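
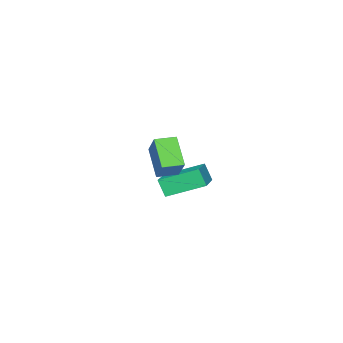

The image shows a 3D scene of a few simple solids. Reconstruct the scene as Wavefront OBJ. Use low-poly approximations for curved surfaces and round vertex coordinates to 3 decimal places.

v -3.027 -3.525 -2.525
v -3.066 -3.996 -1.598
v -4.11 -1.976 -1.783
v -4.15 -2.447 -0.857
v -1.21 -2.533 -1.943
v -1.25 -3.004 -1.017
v -2.294 -0.984 -1.202
v -2.333 -1.455 -0.275
v 2.648 -0.071 1.467
v 1.981 -1.004 2.653
v 1.859 0.542 1.504
v 1.192 -0.391 2.691
v 3.368 0.791 2.549
v 2.701 -0.142 3.736
v 2.579 1.404 2.587
v 1.912 0.471 3.773
f 2 4 1
f 5 2 1
f 1 4 3
f 3 5 1
f 2 8 4
f 6 2 5
f 6 8 2
f 4 8 3
f 7 5 3
f 3 8 7
f 7 6 5
f 8 6 7
f 10 12 9
f 13 10 9
f 9 12 11
f 11 13 9
f 10 16 12
f 14 10 13
f 14 16 10
f 12 16 11
f 15 13 11
f 11 16 15
f 15 14 13
f 16 14 15



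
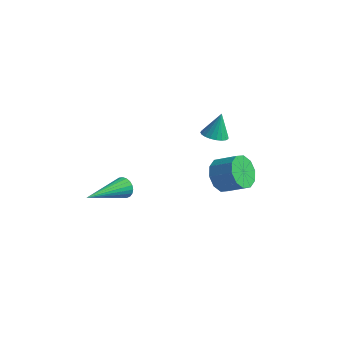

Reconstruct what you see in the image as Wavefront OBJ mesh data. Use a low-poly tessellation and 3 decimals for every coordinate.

v -0.136 -0.469 0.705
v 0.407 -0.322 0.615
v -0.084 -0.031 1.735
v 0.291 -0.129 0.539
v 0.101 0.004 0.492
v -0.13 0.056 0.482
v -0.363 0.017 0.511
v -0.556 -0.106 0.573
v -0.676 -0.291 0.658
v -0.703 -0.507 0.751
v -0.632 -0.717 0.836
v -0.476 -0.884 0.899
v -0.261 -0.978 0.928
v -0.024 -0.985 0.918
v 0.193 -0.902 0.872
v 0.354 -0.745 0.797
v 0.429 -0.539 0.706
v -0.515 0.757 -2.968
v -0.151 1.081 -3.627
v 0.799 1.226 -3.032
v 0.435 0.903 -2.372
v -0.37 1.458 -3.369
v 0.579 1.603 -2.774
v -0.645 1.567 -2.958
v 0.305 1.712 -2.362
v -0.87 1.367 -2.55
v 0.08 1.512 -1.955
v -0.959 0.934 -2.302
v -0.01 1.08 -1.706
v -0.879 0.434 -2.308
v 0.071 0.579 -1.713
v -0.659 0.057 -2.566
v 0.29 0.202 -1.971
v -0.385 -0.052 -2.978
v 0.565 0.093 -2.382
v -0.16 0.148 -3.385
v 0.79 0.293 -2.79
v -0.07 0.58 -3.634
v 0.879 0.726 -3.038
v -2.805 -2.93 -1.997
v -2.545 -3.119 -2.38
v -3.215 -4.89 -1.303
v -2.399 -3.098 -2.234
v -2.322 -3.048 -2.047
v -2.329 -2.978 -1.852
v -2.418 -2.899 -1.682
v -2.574 -2.825 -1.566
v -2.771 -2.77 -1.524
v -2.973 -2.742 -1.565
v -3.146 -2.746 -1.68
v -3.26 -2.783 -1.85
v -3.295 -2.844 -2.045
v -3.246 -2.921 -2.232
v -3.121 -2.999 -2.379
v -2.941 -3.065 -2.459
v -2.737 -3.107 -2.459
f 2 1 4
f 2 4 3
f 4 1 5
f 4 5 3
f 5 1 6
f 5 6 3
f 6 1 7
f 6 7 3
f 7 1 8
f 7 8 3
f 8 1 9
f 8 9 3
f 9 1 10
f 9 10 3
f 10 1 11
f 10 11 3
f 11 1 12
f 11 12 3
f 12 1 13
f 12 13 3
f 13 1 14
f 13 14 3
f 14 1 15
f 14 15 3
f 15 1 16
f 15 16 3
f 16 1 17
f 16 17 3
f 17 1 2
f 17 2 3
f 19 18 22
f 19 22 20
f 20 22 23
f 20 23 21
f 22 18 24
f 22 24 23
f 23 24 25
f 23 25 21
f 24 18 26
f 24 26 25
f 25 26 27
f 25 27 21
f 26 18 28
f 26 28 27
f 27 28 29
f 27 29 21
f 28 18 30
f 28 30 29
f 29 30 31
f 29 31 21
f 30 18 32
f 30 32 31
f 31 32 33
f 31 33 21
f 32 18 34
f 32 34 33
f 33 34 35
f 33 35 21
f 34 18 36
f 34 36 35
f 35 36 37
f 35 37 21
f 36 18 38
f 36 38 37
f 37 38 39
f 37 39 21
f 38 18 19
f 38 19 39
f 39 19 20
f 39 20 21
f 41 40 43
f 41 43 42
f 43 40 44
f 43 44 42
f 44 40 45
f 44 45 42
f 45 40 46
f 45 46 42
f 46 40 47
f 46 47 42
f 47 40 48
f 47 48 42
f 48 40 49
f 48 49 42
f 49 40 50
f 49 50 42
f 50 40 51
f 50 51 42
f 51 40 52
f 51 52 42
f 52 40 53
f 52 53 42
f 53 40 54
f 53 54 42
f 54 40 55
f 54 55 42
f 55 40 56
f 55 56 42
f 56 40 41
f 56 41 42



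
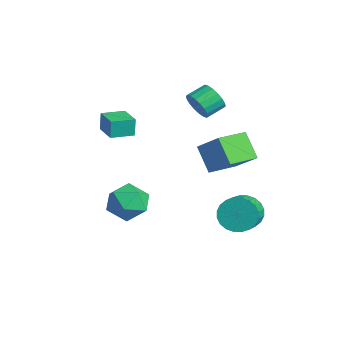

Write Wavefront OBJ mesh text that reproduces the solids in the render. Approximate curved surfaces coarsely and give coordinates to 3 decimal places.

v 0.708 3.831 -3.322
v 1.367 4.178 -4.018
v 2.491 3.416 -3.335
v 1.832 3.069 -2.638
v 1.391 4.462 -3.741
v 2.515 3.7 -3.057
v 1.311 4.65 -3.399
v 2.435 3.888 -2.716
v 1.139 4.714 -3.046
v 2.263 3.951 -2.363
v 0.901 4.642 -2.734
v 2.025 3.88 -2.051
v 0.634 4.448 -2.512
v 1.758 3.686 -1.829
v 0.379 4.159 -2.414
v 1.503 3.397 -1.731
v 0.173 3.821 -2.453
v 1.297 3.059 -1.77
v 0.049 3.484 -2.625
v 1.173 2.722 -1.942
v 0.025 3.2 -2.903
v 1.149 2.438 -2.219
v 0.105 3.012 -3.244
v 1.229 2.25 -2.561
v 0.277 2.949 -3.597
v 1.401 2.186 -2.914
v 0.515 3.02 -3.909
v 1.639 2.258 -3.226
v 0.782 3.214 -4.131
v 1.906 2.452 -3.448
v 1.037 3.503 -4.229
v 2.161 2.741 -3.546
v 1.243 3.841 -4.19
v 2.367 3.079 -3.507
v -0.131 -1.668 -0.578
v 0.436 -0.86 -1.201
v 0.564 -3.02 -1.699
v 1.131 -2.212 -2.322
v 1.463 -2.444 -1.228
v 1.034 -1.609 -0.535
v -0.034 -2.271 -2.365
v -0.463 -1.436 -1.672
v 0.496 -1.233 -2.305
v 1.421 -1.34 -1.602
v -0.421 -2.54 -1.298
v 0.504 -2.647 -0.595
v -2.38 2.601 -0.23
v -1.042 3.183 1.019
v -2.902 4.217 -0.424
v -1.564 4.8 0.824
v -1.296 2.8 -1.484
v 0.042 3.383 -0.236
v -1.818 4.417 -1.679
v -0.48 4.999 -0.43
v -3.382 2.963 2.02
v -3.01 2.732 2.761
v -3.227 3.725 3.18
v -3.598 3.957 2.44
v -2.719 2.879 2.562
v -2.936 3.873 2.981
v -2.558 3.044 2.255
v -2.775 4.037 2.675
v -2.561 3.192 1.903
v -2.778 4.186 2.322
v -2.726 3.295 1.573
v -2.943 4.289 1.993
v -3.021 3.333 1.332
v -3.238 4.326 1.752
v -3.387 3.297 1.228
v -3.604 4.29 1.647
v -3.753 3.195 1.28
v -3.97 4.188 1.699
v -4.044 3.047 1.479
v -4.261 4.041 1.898
v -4.205 2.883 1.785
v -4.422 3.876 2.205
v -4.202 2.734 2.138
v -4.419 3.728 2.557
v -4.037 2.631 2.467
v -4.254 3.625 2.887
v -3.742 2.594 2.708
v -3.959 3.587 3.128
v -3.376 2.63 2.813
v -3.593 3.623 3.232
v -4.116 -1.791 0.961
v -4.212 -1.703 1.992
v -4.181 -0.538 0.848
v -4.276 -0.45 1.88
v -2.744 -1.71 1.08
v -2.839 -1.622 2.112
v -2.808 -0.457 0.968
v -2.904 -0.369 1.999
f 2 1 5
f 2 5 3
f 3 5 6
f 3 6 4
f 5 1 7
f 5 7 6
f 6 7 8
f 6 8 4
f 7 1 9
f 7 9 8
f 8 9 10
f 8 10 4
f 9 1 11
f 9 11 10
f 10 11 12
f 10 12 4
f 11 1 13
f 11 13 12
f 12 13 14
f 12 14 4
f 13 1 15
f 13 15 14
f 14 15 16
f 14 16 4
f 15 1 17
f 15 17 16
f 16 17 18
f 16 18 4
f 17 1 19
f 17 19 18
f 18 19 20
f 18 20 4
f 19 1 21
f 19 21 20
f 20 21 22
f 20 22 4
f 21 1 23
f 21 23 22
f 22 23 24
f 22 24 4
f 23 1 25
f 23 25 24
f 24 25 26
f 24 26 4
f 25 1 27
f 25 27 26
f 26 27 28
f 26 28 4
f 27 1 29
f 27 29 28
f 28 29 30
f 28 30 4
f 29 1 31
f 29 31 30
f 30 31 32
f 30 32 4
f 31 1 33
f 31 33 32
f 32 33 34
f 32 34 4
f 33 1 2
f 33 2 34
f 34 2 3
f 34 3 4
f 35 46 40
f 35 40 36
f 35 36 42
f 35 42 45
f 35 45 46
f 36 40 44
f 40 46 39
f 46 45 37
f 45 42 41
f 42 36 43
f 38 44 39
f 38 39 37
f 38 37 41
f 38 41 43
f 38 43 44
f 39 44 40
f 37 39 46
f 41 37 45
f 43 41 42
f 44 43 36
f 48 50 47
f 51 48 47
f 47 50 49
f 49 51 47
f 48 54 50
f 52 48 51
f 52 54 48
f 50 54 49
f 53 51 49
f 49 54 53
f 53 52 51
f 54 52 53
f 56 55 59
f 56 59 57
f 57 59 60
f 57 60 58
f 59 55 61
f 59 61 60
f 60 61 62
f 60 62 58
f 61 55 63
f 61 63 62
f 62 63 64
f 62 64 58
f 63 55 65
f 63 65 64
f 64 65 66
f 64 66 58
f 65 55 67
f 65 67 66
f 66 67 68
f 66 68 58
f 67 55 69
f 67 69 68
f 68 69 70
f 68 70 58
f 69 55 71
f 69 71 70
f 70 71 72
f 70 72 58
f 71 55 73
f 71 73 72
f 72 73 74
f 72 74 58
f 73 55 75
f 73 75 74
f 74 75 76
f 74 76 58
f 75 55 77
f 75 77 76
f 76 77 78
f 76 78 58
f 77 55 79
f 77 79 78
f 78 79 80
f 78 80 58
f 79 55 81
f 79 81 80
f 80 81 82
f 80 82 58
f 81 55 83
f 81 83 82
f 82 83 84
f 82 84 58
f 83 55 56
f 83 56 84
f 84 56 57
f 84 57 58
f 86 88 85
f 89 86 85
f 85 88 87
f 87 89 85
f 86 92 88
f 90 86 89
f 90 92 86
f 88 92 87
f 91 89 87
f 87 92 91
f 91 90 89
f 92 90 91



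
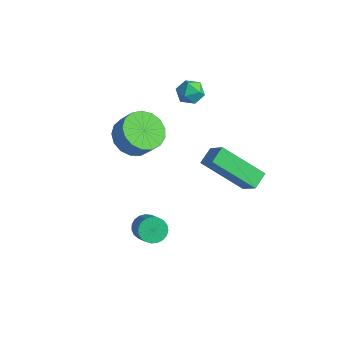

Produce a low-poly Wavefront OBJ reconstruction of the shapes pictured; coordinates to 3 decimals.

v 1.662 0.13 0.115
v 1.457 0.842 0.442
v 3.083 1.146 -1.207
v 2.878 1.858 -0.879
v 2.502 0.002 0.919
v 2.297 0.714 1.247
v 3.923 1.018 -0.402
v 3.718 1.73 -0.075
v 1.506 -2.567 -2.468
v 1.936 -2.441 -2.867
v 2.824 -2.827 -2.03
v 2.394 -2.953 -1.632
v 1.915 -2.225 -2.745
v 2.803 -2.611 -1.908
v 1.822 -2.068 -2.574
v 2.71 -2.454 -1.737
v 1.675 -1.997 -2.385
v 2.563 -2.383 -1.548
v 1.499 -2.025 -2.211
v 2.387 -2.411 -1.374
v 1.324 -2.147 -2.081
v 2.212 -2.532 -1.244
v 1.18 -2.341 -2.018
v 2.068 -2.726 -1.181
v 1.093 -2.574 -2.033
v 1.981 -2.96 -1.196
v 1.077 -2.806 -2.124
v 1.965 -3.192 -1.287
v 1.135 -2.997 -2.273
v 2.024 -3.383 -1.436
v 1.258 -3.113 -2.457
v 2.146 -3.499 -1.62
v 1.423 -3.135 -2.643
v 2.311 -3.521 -1.806
v 1.603 -3.059 -2.798
v 2.491 -3.445 -1.961
v 1.766 -2.898 -2.897
v 2.654 -3.284 -2.06
v 1.884 -2.679 -2.921
v 2.772 -3.065 -2.084
v -2.3 2.822 0.954
v -1.721 3.131 1.045
v -1.819 2.109 0.315
v -1.24 2.418 0.406
v -1.521 2.087 0.906
v -1.819 2.528 1.301
v -1.721 2.712 0.059
v -2.019 3.153 0.454
v -1.363 3.063 0.492
v -1.24 2.677 1.016
v -2.3 2.563 0.344
v -2.177 2.177 0.868
v -2.013 -0.281 -0.673
v -1.448 0.35 -1.165
v -0.842 0.453 -0.339
v -1.407 -0.179 0.153
v -1.771 0.623 -0.963
v -1.165 0.726 -0.136
v -2.149 0.689 -0.694
v -1.544 0.791 0.133
v -2.497 0.532 -0.42
v -1.891 0.635 0.407
v -2.733 0.189 -0.204
v -2.128 0.292 0.623
v -2.804 -0.261 -0.096
v -2.199 -0.159 0.731
v -2.694 -0.717 -0.12
v -2.089 -0.614 0.707
v -2.428 -1.072 -0.271
v -1.823 -0.97 0.556
v -2.067 -1.247 -0.514
v -1.461 -1.144 0.313
v -1.693 -1.2 -0.794
v -1.088 -1.097 0.033
v -1.393 -0.943 -1.046
v -0.787 -0.84 -0.219
v -1.234 -0.534 -1.212
v -0.629 -0.431 -0.385
v -1.254 -0.067 -1.256
v -0.648 0.035 -0.429
f 2 4 1
f 5 2 1
f 1 4 3
f 3 5 1
f 2 8 4
f 6 2 5
f 6 8 2
f 4 8 3
f 7 5 3
f 3 8 7
f 7 6 5
f 8 6 7
f 10 9 13
f 10 13 11
f 11 13 14
f 11 14 12
f 13 9 15
f 13 15 14
f 14 15 16
f 14 16 12
f 15 9 17
f 15 17 16
f 16 17 18
f 16 18 12
f 17 9 19
f 17 19 18
f 18 19 20
f 18 20 12
f 19 9 21
f 19 21 20
f 20 21 22
f 20 22 12
f 21 9 23
f 21 23 22
f 22 23 24
f 22 24 12
f 23 9 25
f 23 25 24
f 24 25 26
f 24 26 12
f 25 9 27
f 25 27 26
f 26 27 28
f 26 28 12
f 27 9 29
f 27 29 28
f 28 29 30
f 28 30 12
f 29 9 31
f 29 31 30
f 30 31 32
f 30 32 12
f 31 9 33
f 31 33 32
f 32 33 34
f 32 34 12
f 33 9 35
f 33 35 34
f 34 35 36
f 34 36 12
f 35 9 37
f 35 37 36
f 36 37 38
f 36 38 12
f 37 9 39
f 37 39 38
f 38 39 40
f 38 40 12
f 39 9 10
f 39 10 40
f 40 10 11
f 40 11 12
f 41 52 46
f 41 46 42
f 41 42 48
f 41 48 51
f 41 51 52
f 42 46 50
f 46 52 45
f 52 51 43
f 51 48 47
f 48 42 49
f 44 50 45
f 44 45 43
f 44 43 47
f 44 47 49
f 44 49 50
f 45 50 46
f 43 45 52
f 47 43 51
f 49 47 48
f 50 49 42
f 54 53 57
f 54 57 55
f 55 57 58
f 55 58 56
f 57 53 59
f 57 59 58
f 58 59 60
f 58 60 56
f 59 53 61
f 59 61 60
f 60 61 62
f 60 62 56
f 61 53 63
f 61 63 62
f 62 63 64
f 62 64 56
f 63 53 65
f 63 65 64
f 64 65 66
f 64 66 56
f 65 53 67
f 65 67 66
f 66 67 68
f 66 68 56
f 67 53 69
f 67 69 68
f 68 69 70
f 68 70 56
f 69 53 71
f 69 71 70
f 70 71 72
f 70 72 56
f 71 53 73
f 71 73 72
f 72 73 74
f 72 74 56
f 73 53 75
f 73 75 74
f 74 75 76
f 74 76 56
f 75 53 77
f 75 77 76
f 76 77 78
f 76 78 56
f 77 53 79
f 77 79 78
f 78 79 80
f 78 80 56
f 79 53 54
f 79 54 80
f 80 54 55
f 80 55 56



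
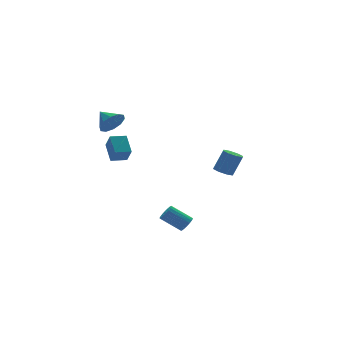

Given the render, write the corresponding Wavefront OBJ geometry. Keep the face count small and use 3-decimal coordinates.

v -3.886 -3.364 1.658
v -3.934 -3.93 2.444
v -3.648 -2.408 2.361
v -3.696 -2.974 3.147
v -3.044 -3.526 1.593
v -3.092 -4.092 2.379
v -2.806 -2.57 2.296
v -2.854 -3.136 3.082
v 3.56 -1.899 -1.279
v 4.082 -2.047 -1.533
v 4.663 -2.089 -0.316
v 4.14 -1.941 -0.061
v 4.029 -1.592 -1.492
v 4.61 -1.635 -0.274
v 3.701 -1.318 -1.326
v 4.282 -1.36 -0.108
v 3.29 -1.383 -1.132
v 3.871 -1.426 0.086
v 3.037 -1.751 -1.024
v 3.618 -1.793 0.193
v 3.09 -2.205 -1.066
v 3.671 -2.248 0.152
v 3.418 -2.48 -1.232
v 3.999 -2.522 -0.014
v 3.829 -2.414 -1.426
v 4.41 -2.457 -0.208
v -2.952 -1.823 3.537
v -2.664 -1.436 2.924
v -3.148 -0.877 4.043
v -3.137 -1.496 2.854
v -3.54 -1.681 3.044
v -3.717 -1.92 3.423
v -3.603 -2.123 3.846
v -3.24 -2.21 4.15
v -2.767 -2.15 4.221
v -2.364 -1.964 4.03
v -2.187 -1.725 3.651
v -2.301 -1.523 3.229
v 0.497 -3.366 -3.86
v 0.894 -3.124 -3.651
v 0.04 -2.413 -2.85
v -0.357 -2.654 -3.06
v 0.841 -2.991 -3.827
v -0.013 -2.279 -3.026
v 0.719 -2.932 -4.009
v -0.135 -2.22 -3.208
v 0.554 -2.958 -4.162
v -0.3 -2.247 -3.361
v 0.377 -3.066 -4.255
v -0.477 -2.354 -3.454
v 0.224 -3.233 -4.27
v -0.63 -2.521 -3.469
v 0.125 -3.426 -4.204
v -0.729 -2.714 -3.403
v 0.1 -3.607 -4.07
v -0.754 -2.896 -3.269
v 0.153 -3.741 -3.894
v -0.701 -3.029 -3.093
v 0.275 -3.8 -3.712
v -0.579 -3.088 -2.911
v 0.44 -3.773 -3.559
v -0.414 -3.062 -2.758
v 0.617 -3.666 -3.466
v -0.237 -2.954 -2.665
v 0.77 -3.499 -3.451
v -0.084 -2.787 -2.65
v 0.869 -3.306 -3.517
v 0.015 -2.594 -2.716
f 2 4 1
f 5 2 1
f 1 4 3
f 3 5 1
f 2 8 4
f 6 2 5
f 6 8 2
f 4 8 3
f 7 5 3
f 3 8 7
f 7 6 5
f 8 6 7
f 10 9 13
f 10 13 11
f 11 13 14
f 11 14 12
f 13 9 15
f 13 15 14
f 14 15 16
f 14 16 12
f 15 9 17
f 15 17 16
f 16 17 18
f 16 18 12
f 17 9 19
f 17 19 18
f 18 19 20
f 18 20 12
f 19 9 21
f 19 21 20
f 20 21 22
f 20 22 12
f 21 9 23
f 21 23 22
f 22 23 24
f 22 24 12
f 23 9 25
f 23 25 24
f 24 25 26
f 24 26 12
f 25 9 10
f 25 10 26
f 26 10 11
f 26 11 12
f 28 27 30
f 28 30 29
f 30 27 31
f 30 31 29
f 31 27 32
f 31 32 29
f 32 27 33
f 32 33 29
f 33 27 34
f 33 34 29
f 34 27 35
f 34 35 29
f 35 27 36
f 35 36 29
f 36 27 37
f 36 37 29
f 37 27 38
f 37 38 29
f 38 27 28
f 38 28 29
f 40 39 43
f 40 43 41
f 41 43 44
f 41 44 42
f 43 39 45
f 43 45 44
f 44 45 46
f 44 46 42
f 45 39 47
f 45 47 46
f 46 47 48
f 46 48 42
f 47 39 49
f 47 49 48
f 48 49 50
f 48 50 42
f 49 39 51
f 49 51 50
f 50 51 52
f 50 52 42
f 51 39 53
f 51 53 52
f 52 53 54
f 52 54 42
f 53 39 55
f 53 55 54
f 54 55 56
f 54 56 42
f 55 39 57
f 55 57 56
f 56 57 58
f 56 58 42
f 57 39 59
f 57 59 58
f 58 59 60
f 58 60 42
f 59 39 61
f 59 61 60
f 60 61 62
f 60 62 42
f 61 39 63
f 61 63 62
f 62 63 64
f 62 64 42
f 63 39 65
f 63 65 64
f 64 65 66
f 64 66 42
f 65 39 67
f 65 67 66
f 66 67 68
f 66 68 42
f 67 39 40
f 67 40 68
f 68 40 41
f 68 41 42



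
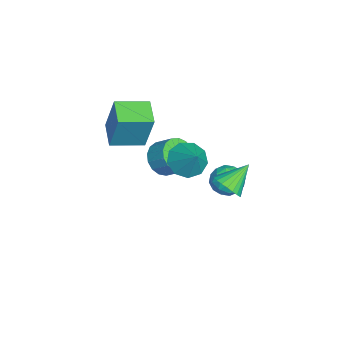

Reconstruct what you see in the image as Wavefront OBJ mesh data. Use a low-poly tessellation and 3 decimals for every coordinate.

v -0.071 -0.329 -0.456
v 0.349 0.323 -1.088
v 0.891 0.149 0.676
v -0.177 0.617 -0.764
v -0.654 0.468 -0.297
v -0.858 -0.053 0.097
v -0.693 -0.703 0.231
v -0.238 -1.178 0.045
v 0.296 -1.256 -0.376
v 0.658 -0.899 -0.834
v 0.679 -0.276 -1.115
v 2.624 1.493 0.135
v 3.09 1.277 0.787
v 1.816 2.487 1.045
v 3.261 1.525 0.667
v 3.334 1.768 0.466
v 3.299 1.97 0.215
v 3.161 2.099 -0.048
v 2.942 2.136 -0.284
v 2.674 2.075 -0.455
v 2.398 1.925 -0.537
v 2.157 1.71 -0.516
v 1.987 1.462 -0.396
v 1.914 1.219 -0.195
v 1.948 1.017 0.056
v 2.086 0.888 0.319
v 2.306 0.851 0.554
v 2.574 0.912 0.726
v 2.849 1.061 0.807
v -1.066 -4.163 1.127
v -0.654 -3.698 3.217
v -1.453 -2.543 0.843
v -1.041 -2.078 2.932
v 0.261 -3.902 0.808
v 0.673 -3.437 2.897
v -0.126 -2.282 0.523
v 0.286 -1.817 2.613
v -1.544 -1.534 -1.765
v -1.176 -1.037 -2.513
v -0.728 -0.27 -1.783
v -1.096 -0.766 -1.035
v -1.596 -0.85 -2.451
v -1.149 -0.083 -1.721
v -2.005 -0.82 -2.233
v -1.557 -0.052 -1.503
v -2.308 -0.953 -1.907
v -1.86 -0.186 -1.177
v -2.436 -1.22 -1.549
v -1.988 -0.452 -0.819
v -2.359 -1.558 -1.24
v -1.912 -0.79 -0.51
v -2.096 -1.89 -1.052
v -1.648 -1.123 -0.322
v -1.706 -2.141 -1.027
v -1.259 -1.374 -0.297
v -1.279 -2.253 -1.171
v -0.832 -1.486 -0.441
v -0.913 -2.2 -1.451
v -0.465 -1.433 -0.721
v -0.691 -1.995 -1.803
v -0.244 -1.227 -1.073
v -0.665 -1.683 -2.147
v -0.217 -0.916 -1.416
v -0.839 -1.338 -2.403
v -0.392 -0.57 -1.673
v -2.495 1.891 -4.131
v -1.599 2.026 -4.318
v -2.121 1.034 -2.962
v -1.225 1.169 -3.149
v -1.743 1.869 -2.836
v -1.973 2.399 -3.559
v -1.747 0.661 -3.721
v -1.977 1.191 -4.444
v -1.136 1.266 -4.065
v -1.134 2.012 -3.518
v -2.586 1.048 -3.762
v -2.584 1.794 -3.215
v -2.079 2.034 -4.327
v -1.641 1.026 -2.953
v -1.945 1.438 -2.769
v -1.418 1.517 -2.879
v -2.3 2.253 -3.881
v -1.773 2.332 -3.991
v -1.858 2.24 -3.12
v -1.947 0.728 -3.289
v -1.42 0.807 -3.399
v -2.302 1.543 -4.401
v -1.775 1.622 -4.511
v -1.862 0.82 -4.16
v -1.281 1.666 -4.289
v -1.062 1.162 -3.601
v -1.368 0.864 -3.937
v -1.503 1.175 -4.362
v -1.28 2.105 -3.967
v -1.06 1.601 -3.28
v -1.364 2.013 -3.096
v -1.5 2.324 -3.521
v -1.008 1.658 -3.818
v -2.66 1.459 -4
v -2.44 0.955 -3.313
v -2.22 0.736 -3.759
v -2.356 1.047 -4.184
v -2.658 1.898 -3.679
v -2.439 1.394 -2.991
v -2.217 1.885 -2.918
v -2.352 2.196 -3.343
v -2.712 1.402 -3.462
f 2 1 4
f 2 4 3
f 4 1 5
f 4 5 3
f 5 1 6
f 5 6 3
f 6 1 7
f 6 7 3
f 7 1 8
f 7 8 3
f 8 1 9
f 8 9 3
f 9 1 10
f 9 10 3
f 10 1 11
f 10 11 3
f 11 1 2
f 11 2 3
f 13 12 15
f 13 15 14
f 15 12 16
f 15 16 14
f 16 12 17
f 16 17 14
f 17 12 18
f 17 18 14
f 18 12 19
f 18 19 14
f 19 12 20
f 19 20 14
f 20 12 21
f 20 21 14
f 21 12 22
f 21 22 14
f 22 12 23
f 22 23 14
f 23 12 24
f 23 24 14
f 24 12 25
f 24 25 14
f 25 12 26
f 25 26 14
f 26 12 27
f 26 27 14
f 27 12 28
f 27 28 14
f 28 12 29
f 28 29 14
f 29 12 13
f 29 13 14
f 31 33 30
f 34 31 30
f 30 33 32
f 32 34 30
f 31 37 33
f 35 31 34
f 35 37 31
f 33 37 32
f 36 34 32
f 32 37 36
f 36 35 34
f 37 35 36
f 39 38 42
f 39 42 40
f 40 42 43
f 40 43 41
f 42 38 44
f 42 44 43
f 43 44 45
f 43 45 41
f 44 38 46
f 44 46 45
f 45 46 47
f 45 47 41
f 46 38 48
f 46 48 47
f 47 48 49
f 47 49 41
f 48 38 50
f 48 50 49
f 49 50 51
f 49 51 41
f 50 38 52
f 50 52 51
f 51 52 53
f 51 53 41
f 52 38 54
f 52 54 53
f 53 54 55
f 53 55 41
f 54 38 56
f 54 56 55
f 55 56 57
f 55 57 41
f 56 38 58
f 56 58 57
f 57 58 59
f 57 59 41
f 58 38 60
f 58 60 59
f 59 60 61
f 59 61 41
f 60 38 62
f 60 62 61
f 61 62 63
f 61 63 41
f 62 38 64
f 62 64 63
f 63 64 65
f 63 65 41
f 64 38 39
f 64 39 65
f 65 39 40
f 65 40 41
f 66 103 82
f 103 77 106
f 82 106 71
f 103 106 82
f 66 82 78
f 82 71 83
f 78 83 67
f 82 83 78
f 66 78 87
f 78 67 88
f 87 88 73
f 78 88 87
f 66 87 99
f 87 73 102
f 99 102 76
f 87 102 99
f 66 99 103
f 99 76 107
f 103 107 77
f 99 107 103
f 67 83 94
f 83 71 97
f 94 97 75
f 83 97 94
f 71 106 84
f 106 77 105
f 84 105 70
f 106 105 84
f 77 107 104
f 107 76 100
f 104 100 68
f 107 100 104
f 76 102 101
f 102 73 89
f 101 89 72
f 102 89 101
f 73 88 93
f 88 67 90
f 93 90 74
f 88 90 93
f 69 95 81
f 95 75 96
f 81 96 70
f 95 96 81
f 69 81 79
f 81 70 80
f 79 80 68
f 81 80 79
f 69 79 86
f 79 68 85
f 86 85 72
f 79 85 86
f 69 86 91
f 86 72 92
f 91 92 74
f 86 92 91
f 69 91 95
f 91 74 98
f 95 98 75
f 91 98 95
f 70 96 84
f 96 75 97
f 84 97 71
f 96 97 84
f 68 80 104
f 80 70 105
f 104 105 77
f 80 105 104
f 72 85 101
f 85 68 100
f 101 100 76
f 85 100 101
f 74 92 93
f 92 72 89
f 93 89 73
f 92 89 93
f 75 98 94
f 98 74 90
f 94 90 67
f 98 90 94



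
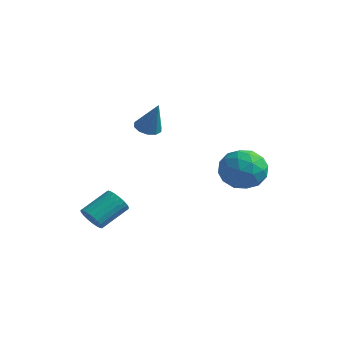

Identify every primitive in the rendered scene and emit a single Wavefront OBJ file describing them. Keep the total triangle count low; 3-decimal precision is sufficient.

v -2.072 -0.528 0.758
v -1.611 -0.629 0.54
v -1.508 -0.592 1.982
v -1.639 -0.31 0.57
v -1.832 -0.075 0.671
v -2.117 -0.012 0.806
v -2.385 -0.146 0.922
v -2.533 -0.427 0.975
v -2.505 -0.745 0.946
v -2.312 -0.981 0.844
v -2.027 -1.044 0.71
v -1.759 -0.909 0.593
v -3.078 -2.433 -3.435
v -2.733 -2.729 -3.108
v -2.436 -1.643 -2.438
v -2.782 -1.347 -2.765
v -2.591 -2.662 -3.28
v -2.294 -1.575 -2.61
v -2.533 -2.555 -3.479
v -2.237 -1.469 -2.809
v -2.57 -2.427 -3.67
v -2.274 -1.341 -3
v -2.695 -2.3 -3.82
v -2.398 -1.214 -3.151
v -2.885 -2.196 -3.904
v -2.589 -1.11 -3.235
v -3.11 -2.133 -3.907
v -2.813 -1.047 -3.237
v -3.328 -2.122 -3.828
v -3.032 -1.036 -3.158
v -3.504 -2.165 -3.681
v -3.207 -1.079 -3.011
v -3.606 -2.254 -3.491
v -3.309 -1.168 -2.822
v -3.617 -2.374 -3.292
v -3.32 -1.288 -2.622
v -3.534 -2.504 -3.117
v -3.238 -1.418 -2.448
v -3.373 -2.622 -2.998
v -3.076 -1.536 -2.328
v -3.161 -2.707 -2.954
v -2.864 -1.621 -2.284
v -2.934 -2.745 -2.993
v -2.638 -1.659 -2.323
v 0.22 1.117 -0.444
v 0.698 1.926 -0.563
v 0.982 0.494 -1.617
v 1.46 1.303 -1.736
v 1.615 0.769 -0.97
v 1.144 1.154 -0.245
v 0.536 1.266 -1.935
v 0.065 1.651 -1.21
v 0.893 2.017 -1.485
v 1.56 1.711 -0.888
v 0.12 0.709 -1.292
v 0.787 0.403 -0.695
v 0.392 1.576 -0.401
v 1.288 0.844 -1.779
v 1.379 0.53 -1.329
v 1.66 1.005 -1.399
v 0.655 1.123 -0.214
v 0.935 1.598 -0.284
v 1.475 0.918 -0.522
v 0.745 0.822 -1.896
v 1.025 1.297 -1.966
v 0.02 1.415 -0.781
v 0.301 1.89 -0.851
v 0.205 1.502 -1.658
v 0.787 2.105 -1.012
v 1.235 1.739 -1.702
v 0.692 1.717 -1.819
v 0.415 1.943 -1.393
v 1.18 1.925 -0.661
v 1.628 1.559 -1.351
v 1.719 1.245 -0.9
v 1.442 1.472 -0.474
v 1.294 1.979 -1.203
v 0.052 0.861 -0.829
v 0.5 0.495 -1.519
v 0.238 0.948 -1.706
v -0.039 1.175 -1.28
v 0.445 0.681 -0.478
v 0.893 0.315 -1.168
v 1.265 0.477 -0.787
v 0.988 0.703 -0.361
v 0.386 0.441 -0.977
f 2 1 4
f 2 4 3
f 4 1 5
f 4 5 3
f 5 1 6
f 5 6 3
f 6 1 7
f 6 7 3
f 7 1 8
f 7 8 3
f 8 1 9
f 8 9 3
f 9 1 10
f 9 10 3
f 10 1 11
f 10 11 3
f 11 1 12
f 11 12 3
f 12 1 2
f 12 2 3
f 14 13 17
f 14 17 15
f 15 17 18
f 15 18 16
f 17 13 19
f 17 19 18
f 18 19 20
f 18 20 16
f 19 13 21
f 19 21 20
f 20 21 22
f 20 22 16
f 21 13 23
f 21 23 22
f 22 23 24
f 22 24 16
f 23 13 25
f 23 25 24
f 24 25 26
f 24 26 16
f 25 13 27
f 25 27 26
f 26 27 28
f 26 28 16
f 27 13 29
f 27 29 28
f 28 29 30
f 28 30 16
f 29 13 31
f 29 31 30
f 30 31 32
f 30 32 16
f 31 13 33
f 31 33 32
f 32 33 34
f 32 34 16
f 33 13 35
f 33 35 34
f 34 35 36
f 34 36 16
f 35 13 37
f 35 37 36
f 36 37 38
f 36 38 16
f 37 13 39
f 37 39 38
f 38 39 40
f 38 40 16
f 39 13 41
f 39 41 40
f 40 41 42
f 40 42 16
f 41 13 43
f 41 43 42
f 42 43 44
f 42 44 16
f 43 13 14
f 43 14 44
f 44 14 15
f 44 15 16
f 45 82 61
f 82 56 85
f 61 85 50
f 82 85 61
f 45 61 57
f 61 50 62
f 57 62 46
f 61 62 57
f 45 57 66
f 57 46 67
f 66 67 52
f 57 67 66
f 45 66 78
f 66 52 81
f 78 81 55
f 66 81 78
f 45 78 82
f 78 55 86
f 82 86 56
f 78 86 82
f 46 62 73
f 62 50 76
f 73 76 54
f 62 76 73
f 50 85 63
f 85 56 84
f 63 84 49
f 85 84 63
f 56 86 83
f 86 55 79
f 83 79 47
f 86 79 83
f 55 81 80
f 81 52 68
f 80 68 51
f 81 68 80
f 52 67 72
f 67 46 69
f 72 69 53
f 67 69 72
f 48 74 60
f 74 54 75
f 60 75 49
f 74 75 60
f 48 60 58
f 60 49 59
f 58 59 47
f 60 59 58
f 48 58 65
f 58 47 64
f 65 64 51
f 58 64 65
f 48 65 70
f 65 51 71
f 70 71 53
f 65 71 70
f 48 70 74
f 70 53 77
f 74 77 54
f 70 77 74
f 49 75 63
f 75 54 76
f 63 76 50
f 75 76 63
f 47 59 83
f 59 49 84
f 83 84 56
f 59 84 83
f 51 64 80
f 64 47 79
f 80 79 55
f 64 79 80
f 53 71 72
f 71 51 68
f 72 68 52
f 71 68 72
f 54 77 73
f 77 53 69
f 73 69 46
f 77 69 73



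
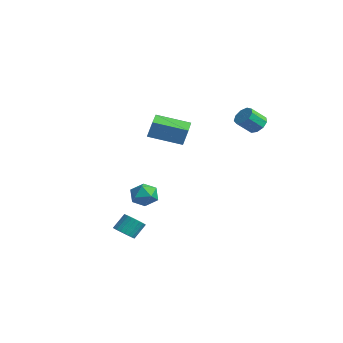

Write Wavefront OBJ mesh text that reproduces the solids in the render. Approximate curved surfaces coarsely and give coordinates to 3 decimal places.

v 0.692 -4.206 -3.929
v 1.288 -4.091 -3.993
v 1.243 -3.439 -3.235
v 0.648 -3.554 -3.171
v 1.193 -3.928 -4.138
v 1.149 -3.276 -3.381
v 1.022 -3.807 -4.252
v 0.978 -3.156 -3.494
v 0.801 -3.747 -4.316
v 0.757 -3.096 -3.559
v 0.563 -3.757 -4.322
v 0.519 -3.106 -3.564
v 0.345 -3.836 -4.267
v 0.301 -3.184 -3.51
v 0.18 -3.97 -4.161
v 0.135 -3.319 -3.404
v 0.093 -4.141 -4.02
v 0.048 -3.489 -3.263
v 0.097 -4.321 -3.865
v 0.052 -3.669 -3.107
v 0.191 -4.484 -3.719
v 0.147 -3.832 -2.962
v 0.362 -4.604 -3.606
v 0.318 -3.953 -2.848
v 0.583 -4.664 -3.541
v 0.539 -4.013 -2.784
v 0.821 -4.654 -3.536
v 0.777 -4.003 -2.778
v 1.039 -4.576 -3.59
v 0.995 -3.924 -2.833
v 1.205 -4.441 -3.696
v 1.16 -3.79 -2.939
v 1.292 -4.271 -3.837
v 1.247 -3.619 -3.08
v -1.108 -1.338 -2.111
v -0.639 -1.908 -2.415
v -2.121 -1.832 -2.745
v -1.652 -2.402 -3.049
v -1.825 -2.402 -2.269
v -1.199 -2.096 -1.877
v -1.561 -1.644 -3.283
v -0.935 -1.338 -2.891
v -0.919 -2.098 -3.14
v -1.082 -2.566 -2.513
v -1.678 -1.174 -2.647
v -1.841 -1.642 -2.02
v 2.654 2.119 2.682
v 3.144 2.31 2.971
v 3.036 1.532 3.667
v 2.546 1.341 3.378
v 2.81 2.493 3.124
v 2.702 1.715 3.821
v 2.403 2.501 3.07
v 2.295 1.723 3.767
v 2.114 2.331 2.835
v 2.006 1.552 3.531
v 2.077 2.061 2.527
v 1.969 1.282 3.224
v 2.31 1.818 2.293
v 2.203 1.04 2.989
v 2.704 1.717 2.24
v 2.597 0.938 2.936
v 3.075 1.803 2.394
v 2.967 1.025 3.09
v 3.248 2.038 2.683
v 3.141 1.259 3.379
v -2.526 -0.832 1.404
v -2.39 -0.602 2.347
v -1.479 0.584 0.908
v -1.343 0.814 1.85
v -1.177 -1.814 1.45
v -1.041 -1.584 2.392
v -0.13 -0.398 0.953
v 0.006 -0.168 1.896
f 2 1 5
f 2 5 3
f 3 5 6
f 3 6 4
f 5 1 7
f 5 7 6
f 6 7 8
f 6 8 4
f 7 1 9
f 7 9 8
f 8 9 10
f 8 10 4
f 9 1 11
f 9 11 10
f 10 11 12
f 10 12 4
f 11 1 13
f 11 13 12
f 12 13 14
f 12 14 4
f 13 1 15
f 13 15 14
f 14 15 16
f 14 16 4
f 15 1 17
f 15 17 16
f 16 17 18
f 16 18 4
f 17 1 19
f 17 19 18
f 18 19 20
f 18 20 4
f 19 1 21
f 19 21 20
f 20 21 22
f 20 22 4
f 21 1 23
f 21 23 22
f 22 23 24
f 22 24 4
f 23 1 25
f 23 25 24
f 24 25 26
f 24 26 4
f 25 1 27
f 25 27 26
f 26 27 28
f 26 28 4
f 27 1 29
f 27 29 28
f 28 29 30
f 28 30 4
f 29 1 31
f 29 31 30
f 30 31 32
f 30 32 4
f 31 1 33
f 31 33 32
f 32 33 34
f 32 34 4
f 33 1 2
f 33 2 34
f 34 2 3
f 34 3 4
f 35 46 40
f 35 40 36
f 35 36 42
f 35 42 45
f 35 45 46
f 36 40 44
f 40 46 39
f 46 45 37
f 45 42 41
f 42 36 43
f 38 44 39
f 38 39 37
f 38 37 41
f 38 41 43
f 38 43 44
f 39 44 40
f 37 39 46
f 41 37 45
f 43 41 42
f 44 43 36
f 48 47 51
f 48 51 49
f 49 51 52
f 49 52 50
f 51 47 53
f 51 53 52
f 52 53 54
f 52 54 50
f 53 47 55
f 53 55 54
f 54 55 56
f 54 56 50
f 55 47 57
f 55 57 56
f 56 57 58
f 56 58 50
f 57 47 59
f 57 59 58
f 58 59 60
f 58 60 50
f 59 47 61
f 59 61 60
f 60 61 62
f 60 62 50
f 61 47 63
f 61 63 62
f 62 63 64
f 62 64 50
f 63 47 65
f 63 65 64
f 64 65 66
f 64 66 50
f 65 47 48
f 65 48 66
f 66 48 49
f 66 49 50
f 68 70 67
f 71 68 67
f 67 70 69
f 69 71 67
f 68 74 70
f 72 68 71
f 72 74 68
f 70 74 69
f 73 71 69
f 69 74 73
f 73 72 71
f 74 72 73



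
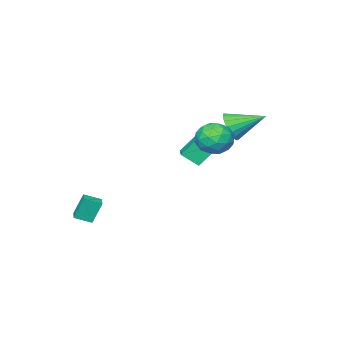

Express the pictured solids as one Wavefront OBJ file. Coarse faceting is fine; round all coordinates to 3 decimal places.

v 2.84 -2.778 -4.47
v 2.356 -2.466 -3.052
v 3.366 -2.098 -4.44
v 2.882 -1.787 -3.022
v 3.638 -3.413 -4.058
v 3.154 -3.102 -2.64
v 4.164 -2.734 -4.028
v 3.68 -2.422 -2.61
v -0.753 4.065 3.625
v -0.002 4.377 2.788
v -1.318 2.603 2.572
v -0.567 2.915 1.735
v -0.169 2.497 2.75
v 0.18 3.401 3.4
v -1.5 3.579 1.96
v -1.151 4.483 2.61
v -0.464 4.077 1.759
v 0.359 3.408 2.247
v -1.679 3.572 3.113
v -0.856 2.903 3.601
v -0.328 4.35 3.299
v -0.992 2.63 2.061
v -0.758 2.385 2.658
v -0.317 2.568 2.166
v -0.221 3.776 3.659
v 0.221 3.959 3.166
v 0.122 2.854 3.144
v -1.541 3.021 2.194
v -1.099 3.204 1.701
v -1.003 4.412 3.194
v -0.562 4.595 2.702
v -1.442 4.126 2.216
v -0.158 4.357 2.202
v -0.49 3.497 1.583
v -1.038 3.888 1.715
v -0.833 4.419 2.097
v 0.326 3.963 2.489
v -0.007 3.104 1.87
v 0.227 2.858 2.466
v 0.433 3.389 2.849
v 0.054 3.787 1.884
v -1.313 3.876 3.49
v -1.646 3.017 2.871
v -1.753 3.591 2.511
v -1.547 4.122 2.894
v -0.83 3.483 3.777
v -1.162 2.623 3.158
v -0.487 2.561 3.263
v -0.282 3.092 3.645
v -1.374 3.193 3.476
v -2.781 2.519 2.699
v -2.066 2.743 3.407
v -4.099 3.941 3.581
v -1.972 3.04 3.069
v -2.039 3.233 2.659
v -2.252 3.284 2.257
v -2.57 3.185 1.942
v -2.929 2.953 1.777
v -3.26 2.636 1.795
v -3.495 2.295 1.992
v -3.589 1.999 2.329
v -3.522 1.806 2.739
v -3.309 1.754 3.142
v -2.991 1.854 3.457
v -2.632 2.085 3.621
v -2.301 2.403 3.604
v -5.128 -0.732 0.082
v -4.46 -1.512 0.895
v -4.187 0.395 0.391
v -3.519 -0.386 1.203
v -3.881 -1.334 -1.523
v -3.213 -2.115 -0.711
v -2.94 -0.208 -1.215
v -2.272 -0.988 -0.402
f 2 4 1
f 5 2 1
f 1 4 3
f 3 5 1
f 2 8 4
f 6 2 5
f 6 8 2
f 4 8 3
f 7 5 3
f 3 8 7
f 7 6 5
f 8 6 7
f 9 46 25
f 46 20 49
f 25 49 14
f 46 49 25
f 9 25 21
f 25 14 26
f 21 26 10
f 25 26 21
f 9 21 30
f 21 10 31
f 30 31 16
f 21 31 30
f 9 30 42
f 30 16 45
f 42 45 19
f 30 45 42
f 9 42 46
f 42 19 50
f 46 50 20
f 42 50 46
f 10 26 37
f 26 14 40
f 37 40 18
f 26 40 37
f 14 49 27
f 49 20 48
f 27 48 13
f 49 48 27
f 20 50 47
f 50 19 43
f 47 43 11
f 50 43 47
f 19 45 44
f 45 16 32
f 44 32 15
f 45 32 44
f 16 31 36
f 31 10 33
f 36 33 17
f 31 33 36
f 12 38 24
f 38 18 39
f 24 39 13
f 38 39 24
f 12 24 22
f 24 13 23
f 22 23 11
f 24 23 22
f 12 22 29
f 22 11 28
f 29 28 15
f 22 28 29
f 12 29 34
f 29 15 35
f 34 35 17
f 29 35 34
f 12 34 38
f 34 17 41
f 38 41 18
f 34 41 38
f 13 39 27
f 39 18 40
f 27 40 14
f 39 40 27
f 11 23 47
f 23 13 48
f 47 48 20
f 23 48 47
f 15 28 44
f 28 11 43
f 44 43 19
f 28 43 44
f 17 35 36
f 35 15 32
f 36 32 16
f 35 32 36
f 18 41 37
f 41 17 33
f 37 33 10
f 41 33 37
f 52 51 54
f 52 54 53
f 54 51 55
f 54 55 53
f 55 51 56
f 55 56 53
f 56 51 57
f 56 57 53
f 57 51 58
f 57 58 53
f 58 51 59
f 58 59 53
f 59 51 60
f 59 60 53
f 60 51 61
f 60 61 53
f 61 51 62
f 61 62 53
f 62 51 63
f 62 63 53
f 63 51 64
f 63 64 53
f 64 51 65
f 64 65 53
f 65 51 66
f 65 66 53
f 66 51 52
f 66 52 53
f 68 70 67
f 71 68 67
f 67 70 69
f 69 71 67
f 68 74 70
f 72 68 71
f 72 74 68
f 70 74 69
f 73 71 69
f 69 74 73
f 73 72 71
f 74 72 73



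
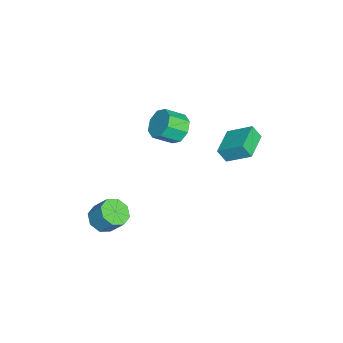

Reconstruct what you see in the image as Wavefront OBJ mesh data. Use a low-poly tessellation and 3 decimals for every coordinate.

v -1.208 2.903 1.792
v -0.857 4.352 2.745
v -1.151 3.431 0.968
v -0.8 4.88 1.922
v 0.68 2.52 1.678
v 1.031 3.969 2.632
v 0.737 3.048 0.855
v 1.088 4.497 1.808
v -2.926 -0.084 0.095
v -2.256 -0.374 -0.659
v -1.803 -1.486 0.171
v -2.474 -1.196 0.925
v -1.929 0.146 -0.141
v -1.477 -0.966 0.69
v -2.187 0.531 0.516
v -1.734 -0.581 1.346
v -2.878 0.556 0.926
v -2.425 -0.556 1.756
v -3.597 0.206 0.849
v -3.144 -0.906 1.679
v -3.923 -0.314 0.33
v -3.471 -1.426 1.161
v -3.666 -0.699 -0.326
v -3.213 -1.811 0.504
v -2.975 -0.724 -0.736
v -2.522 -1.836 0.094
v 1.662 -3.958 -4.504
v 2.215 -3.401 -5.091
v 2.59 -2.564 -3.942
v 2.038 -3.122 -3.356
v 1.509 -3.153 -5.041
v 1.884 -2.316 -3.892
v 0.892 -3.377 -4.676
v 1.268 -2.54 -3.528
v 0.727 -3.941 -4.211
v 1.103 -3.105 -3.062
v 1.11 -4.516 -3.918
v 1.485 -3.679 -2.769
v 1.816 -4.764 -3.968
v 2.191 -3.927 -2.819
v 2.432 -4.54 -4.332
v 2.808 -3.703 -3.184
v 2.597 -3.975 -4.798
v 2.973 -3.139 -3.649
f 2 4 1
f 5 2 1
f 1 4 3
f 3 5 1
f 2 8 4
f 6 2 5
f 6 8 2
f 4 8 3
f 7 5 3
f 3 8 7
f 7 6 5
f 8 6 7
f 10 9 13
f 10 13 11
f 11 13 14
f 11 14 12
f 13 9 15
f 13 15 14
f 14 15 16
f 14 16 12
f 15 9 17
f 15 17 16
f 16 17 18
f 16 18 12
f 17 9 19
f 17 19 18
f 18 19 20
f 18 20 12
f 19 9 21
f 19 21 20
f 20 21 22
f 20 22 12
f 21 9 23
f 21 23 22
f 22 23 24
f 22 24 12
f 23 9 25
f 23 25 24
f 24 25 26
f 24 26 12
f 25 9 10
f 25 10 26
f 26 10 11
f 26 11 12
f 28 27 31
f 28 31 29
f 29 31 32
f 29 32 30
f 31 27 33
f 31 33 32
f 32 33 34
f 32 34 30
f 33 27 35
f 33 35 34
f 34 35 36
f 34 36 30
f 35 27 37
f 35 37 36
f 36 37 38
f 36 38 30
f 37 27 39
f 37 39 38
f 38 39 40
f 38 40 30
f 39 27 41
f 39 41 40
f 40 41 42
f 40 42 30
f 41 27 43
f 41 43 42
f 42 43 44
f 42 44 30
f 43 27 28
f 43 28 44
f 44 28 29
f 44 29 30



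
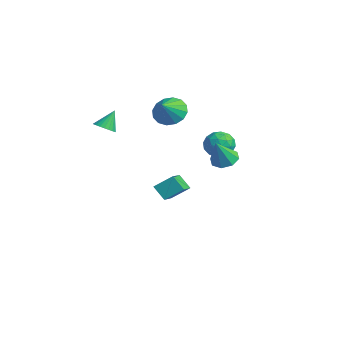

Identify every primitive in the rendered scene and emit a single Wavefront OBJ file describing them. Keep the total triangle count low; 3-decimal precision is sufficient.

v -2.97 -3.4 3.27
v -2.328 -3.453 3.413
v -3.15 -2.68 4.35
v -2.33 -3.239 3.269
v -2.43 -3.05 3.126
v -2.612 -2.914 3.005
v -2.849 -2.852 2.924
v -3.104 -2.873 2.896
v -3.338 -2.975 2.925
v -3.517 -3.142 3.007
v -3.613 -3.348 3.128
v -3.61 -3.562 3.272
v -3.511 -3.751 3.415
v -3.328 -3.887 3.536
v -3.092 -3.949 3.617
v -2.837 -3.927 3.645
v -2.602 -3.826 3.616
v -2.423 -3.659 3.534
v -0.998 -1.504 -0.719
v -0.611 -0.547 0.003
v -2.364 -0.374 -1.483
v -1.976 0.583 -0.76
v -0.324 -1.203 -1.48
v 0.064 -0.246 -0.757
v -1.689 -0.073 -2.243
v -1.302 0.884 -1.521
v -3.324 0.71 3.528
v -2.835 0.255 2.758
v -2.696 -0.11 4.412
v -2.52 0.652 2.903
v -2.42 1.066 3.216
v -2.563 1.384 3.613
v -2.91 1.522 3.986
v -3.367 1.442 4.237
v -3.813 1.166 4.298
v -4.128 0.768 4.153
v -4.228 0.355 3.84
v -4.085 0.036 3.443
v -3.739 -0.101 3.069
v -3.281 -0.021 2.818
v 3.8 0.088 3.047
v 4.306 -0.392 2.697
v 4.1 -0.608 4.433
v 4.564 0.11 2.892
v 4.374 0.598 3.178
v 3.848 0.788 3.387
v 3.294 0.567 3.396
v 3.036 0.065 3.201
v 3.225 -0.423 2.915
v 3.752 -0.613 2.706
v 0.847 2.366 2.708
v 1.351 1.9 2.104
v -0.111 1.24 2.776
v 0.393 0.774 2.172
v 0.713 0.924 3.015
v 1.305 1.62 2.973
v -0.065 1.52 1.907
v 0.527 2.216 1.865
v 0.788 1.378 1.608
v 1.269 1.009 2.294
v -0.029 2.131 2.586
v 0.452 1.762 3.272
v 1.183 2.232 2.4
v 0.057 0.908 2.48
v 0.245 0.996 2.976
v 0.542 0.723 2.62
v 1.156 2.067 2.911
v 1.453 1.794 2.556
v 1.078 1.22 3.092
v -0.213 1.346 2.324
v 0.084 1.073 1.969
v 0.698 2.417 2.26
v 0.995 2.144 1.904
v 0.162 1.92 1.788
v 1.148 1.651 1.754
v 0.585 0.989 1.793
v 0.316 1.427 1.638
v 0.664 1.837 1.613
v 1.431 1.435 2.156
v 0.868 0.773 2.196
v 1.056 0.861 2.692
v 1.404 1.27 2.667
v 1.1 1.127 1.865
v 0.372 2.367 2.684
v -0.191 1.705 2.724
v -0.164 1.87 2.213
v 0.184 2.279 2.188
v 0.655 2.151 3.087
v 0.092 1.489 3.126
v 0.576 1.303 3.267
v 0.924 1.713 3.242
v 0.14 2.013 3.015
f 2 1 4
f 2 4 3
f 4 1 5
f 4 5 3
f 5 1 6
f 5 6 3
f 6 1 7
f 6 7 3
f 7 1 8
f 7 8 3
f 8 1 9
f 8 9 3
f 9 1 10
f 9 10 3
f 10 1 11
f 10 11 3
f 11 1 12
f 11 12 3
f 12 1 13
f 12 13 3
f 13 1 14
f 13 14 3
f 14 1 15
f 14 15 3
f 15 1 16
f 15 16 3
f 16 1 17
f 16 17 3
f 17 1 18
f 17 18 3
f 18 1 2
f 18 2 3
f 20 22 19
f 23 20 19
f 19 22 21
f 21 23 19
f 20 26 22
f 24 20 23
f 24 26 20
f 22 26 21
f 25 23 21
f 21 26 25
f 25 24 23
f 26 24 25
f 28 27 30
f 28 30 29
f 30 27 31
f 30 31 29
f 31 27 32
f 31 32 29
f 32 27 33
f 32 33 29
f 33 27 34
f 33 34 29
f 34 27 35
f 34 35 29
f 35 27 36
f 35 36 29
f 36 27 37
f 36 37 29
f 37 27 38
f 37 38 29
f 38 27 39
f 38 39 29
f 39 27 40
f 39 40 29
f 40 27 28
f 40 28 29
f 42 41 44
f 42 44 43
f 44 41 45
f 44 45 43
f 45 41 46
f 45 46 43
f 46 41 47
f 46 47 43
f 47 41 48
f 47 48 43
f 48 41 49
f 48 49 43
f 49 41 50
f 49 50 43
f 50 41 42
f 50 42 43
f 51 88 67
f 88 62 91
f 67 91 56
f 88 91 67
f 51 67 63
f 67 56 68
f 63 68 52
f 67 68 63
f 51 63 72
f 63 52 73
f 72 73 58
f 63 73 72
f 51 72 84
f 72 58 87
f 84 87 61
f 72 87 84
f 51 84 88
f 84 61 92
f 88 92 62
f 84 92 88
f 52 68 79
f 68 56 82
f 79 82 60
f 68 82 79
f 56 91 69
f 91 62 90
f 69 90 55
f 91 90 69
f 62 92 89
f 92 61 85
f 89 85 53
f 92 85 89
f 61 87 86
f 87 58 74
f 86 74 57
f 87 74 86
f 58 73 78
f 73 52 75
f 78 75 59
f 73 75 78
f 54 80 66
f 80 60 81
f 66 81 55
f 80 81 66
f 54 66 64
f 66 55 65
f 64 65 53
f 66 65 64
f 54 64 71
f 64 53 70
f 71 70 57
f 64 70 71
f 54 71 76
f 71 57 77
f 76 77 59
f 71 77 76
f 54 76 80
f 76 59 83
f 80 83 60
f 76 83 80
f 55 81 69
f 81 60 82
f 69 82 56
f 81 82 69
f 53 65 89
f 65 55 90
f 89 90 62
f 65 90 89
f 57 70 86
f 70 53 85
f 86 85 61
f 70 85 86
f 59 77 78
f 77 57 74
f 78 74 58
f 77 74 78
f 60 83 79
f 83 59 75
f 79 75 52
f 83 75 79



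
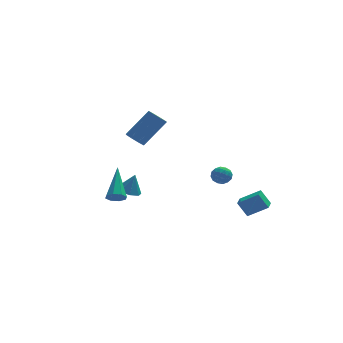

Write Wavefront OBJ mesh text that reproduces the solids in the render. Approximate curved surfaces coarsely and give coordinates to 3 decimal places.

v 2.949 -3.653 1.112
v 3.995 -3.97 1.815
v 3.244 -2.894 1.015
v 4.29 -3.211 1.718
v 3.43 -3.949 0.262
v 4.476 -4.266 0.965
v 3.725 -3.19 0.165
v 4.771 -3.507 0.868
v -2.469 -1.522 1.412
v -1.995 -2.065 1.294
v -2.071 -1.418 2.528
v -1.781 -1.564 1.171
v -1.969 -1.038 1.189
v -2.45 -0.796 1.337
v -2.942 -0.979 1.529
v -3.156 -1.48 1.652
v -2.968 -2.005 1.634
v -2.487 -2.248 1.486
v 3.15 2.828 0.175
v 3.712 2.645 -0.075
v 2.908 1.835 0.355
v 3.47 1.652 0.105
v 3.455 1.965 0.665
v 3.604 2.579 0.553
v 3.016 1.901 -0.273
v 3.165 2.515 -0.385
v 3.629 2.073 -0.352
v 3.9 2.112 0.227
v 2.72 2.368 0.053
v 2.991 2.407 0.632
v 3.452 2.824 0.034
v 3.168 1.656 0.246
v 3.159 1.84 0.575
v 3.489 1.733 0.428
v 3.389 2.784 0.404
v 3.719 2.677 0.256
v 3.568 2.277 0.692
v 2.901 1.803 0.024
v 3.231 1.696 -0.124
v 3.131 2.747 -0.148
v 3.461 2.64 -0.295
v 3.052 2.203 -0.412
v 3.734 2.38 -0.276
v 3.591 1.796 -0.17
v 3.324 1.943 -0.392
v 3.412 2.303 -0.458
v 3.893 2.403 0.065
v 3.751 1.819 0.171
v 3.742 2.003 0.5
v 3.83 2.364 0.434
v 3.844 2.067 -0.098
v 2.869 2.661 0.109
v 2.727 2.077 0.215
v 2.79 2.116 -0.154
v 2.878 2.477 -0.22
v 3.029 2.684 0.45
v 2.886 2.1 0.556
v 3.208 2.177 0.738
v 3.296 2.537 0.672
v 2.776 2.413 0.378
v -1.309 3.654 2.649
v -0.878 3.212 2.387
v 0.479 3.644 3.889
v 0.049 4.086 4.151
v -0.816 3.683 2.196
v 0.541 4.115 3.698
v -1.042 4.138 2.269
v 0.315 4.57 3.771
v -1.425 4.308 2.565
v -0.067 4.741 4.067
v -1.739 4.096 2.911
v -0.382 4.528 4.413
v -1.801 3.625 3.102
v -0.444 4.057 4.604
v -1.575 3.17 3.029
v -0.218 3.602 4.531
v -1.193 2.999 2.733
v 0.165 3.432 4.235
v -3.438 -3.87 2.245
v -2.91 -4.059 2.349
v -3.102 -2.19 3.575
v -2.926 -3.786 2.009
v -3.241 -3.563 1.807
v -3.672 -3.52 1.861
v -3.966 -3.682 2.14
v -3.95 -3.954 2.48
v -3.635 -4.178 2.682
v -3.204 -4.221 2.628
f 2 4 1
f 5 2 1
f 1 4 3
f 3 5 1
f 2 8 4
f 6 2 5
f 6 8 2
f 4 8 3
f 7 5 3
f 3 8 7
f 7 6 5
f 8 6 7
f 10 9 12
f 10 12 11
f 12 9 13
f 12 13 11
f 13 9 14
f 13 14 11
f 14 9 15
f 14 15 11
f 15 9 16
f 15 16 11
f 16 9 17
f 16 17 11
f 17 9 18
f 17 18 11
f 18 9 10
f 18 10 11
f 19 56 35
f 56 30 59
f 35 59 24
f 56 59 35
f 19 35 31
f 35 24 36
f 31 36 20
f 35 36 31
f 19 31 40
f 31 20 41
f 40 41 26
f 31 41 40
f 19 40 52
f 40 26 55
f 52 55 29
f 40 55 52
f 19 52 56
f 52 29 60
f 56 60 30
f 52 60 56
f 20 36 47
f 36 24 50
f 47 50 28
f 36 50 47
f 24 59 37
f 59 30 58
f 37 58 23
f 59 58 37
f 30 60 57
f 60 29 53
f 57 53 21
f 60 53 57
f 29 55 54
f 55 26 42
f 54 42 25
f 55 42 54
f 26 41 46
f 41 20 43
f 46 43 27
f 41 43 46
f 22 48 34
f 48 28 49
f 34 49 23
f 48 49 34
f 22 34 32
f 34 23 33
f 32 33 21
f 34 33 32
f 22 32 39
f 32 21 38
f 39 38 25
f 32 38 39
f 22 39 44
f 39 25 45
f 44 45 27
f 39 45 44
f 22 44 48
f 44 27 51
f 48 51 28
f 44 51 48
f 23 49 37
f 49 28 50
f 37 50 24
f 49 50 37
f 21 33 57
f 33 23 58
f 57 58 30
f 33 58 57
f 25 38 54
f 38 21 53
f 54 53 29
f 38 53 54
f 27 45 46
f 45 25 42
f 46 42 26
f 45 42 46
f 28 51 47
f 51 27 43
f 47 43 20
f 51 43 47
f 62 61 65
f 62 65 63
f 63 65 66
f 63 66 64
f 65 61 67
f 65 67 66
f 66 67 68
f 66 68 64
f 67 61 69
f 67 69 68
f 68 69 70
f 68 70 64
f 69 61 71
f 69 71 70
f 70 71 72
f 70 72 64
f 71 61 73
f 71 73 72
f 72 73 74
f 72 74 64
f 73 61 75
f 73 75 74
f 74 75 76
f 74 76 64
f 75 61 77
f 75 77 76
f 76 77 78
f 76 78 64
f 77 61 62
f 77 62 78
f 78 62 63
f 78 63 64
f 80 79 82
f 80 82 81
f 82 79 83
f 82 83 81
f 83 79 84
f 83 84 81
f 84 79 85
f 84 85 81
f 85 79 86
f 85 86 81
f 86 79 87
f 86 87 81
f 87 79 88
f 87 88 81
f 88 79 80
f 88 80 81



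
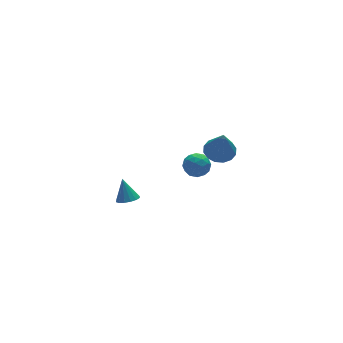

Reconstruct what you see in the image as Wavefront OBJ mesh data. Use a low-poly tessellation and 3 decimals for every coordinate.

v -3.766 -1.016 -0.62
v -3.401 -0.647 -0.831
v -3.734 -0.464 0.4
v -3.663 -0.534 -0.885
v -3.952 -0.55 -0.867
v -4.191 -0.691 -0.783
v -4.316 -0.919 -0.656
v -4.294 -1.173 -0.518
v -4.13 -1.385 -0.408
v -3.869 -1.499 -0.355
v -3.58 -1.483 -0.372
v -3.341 -1.342 -0.456
v -3.215 -1.114 -0.584
v -3.238 -0.86 -0.721
v 0.089 0.635 -1.131
v 0.399 0.962 -1.686
v 1.041 -0.002 -0.974
v 1.351 0.325 -1.529
v 1.226 0.687 -0.926
v 0.638 1.081 -1.022
v 0.802 -0.121 -1.638
v 0.214 0.273 -1.734
v 0.84 0.495 -1.999
v 1.102 0.994 -1.559
v 0.338 -0.034 -1.101
v 0.6 0.465 -0.661
v 0.16 0.855 -1.422
v 1.28 0.105 -1.238
v 1.206 0.318 -0.883
v 1.389 0.51 -1.21
v 0.301 0.924 -1.032
v 0.483 1.117 -1.358
v 0.969 0.955 -0.911
v 0.957 -0.157 -1.302
v 1.139 0.036 -1.628
v 0.051 0.45 -1.45
v 0.234 0.642 -1.777
v 0.471 0.005 -1.749
v 0.602 0.772 -1.932
v 1.161 0.398 -1.841
v 0.839 0.136 -1.904
v 0.493 0.367 -1.961
v 0.756 1.066 -1.674
v 1.315 0.691 -1.582
v 1.242 0.904 -1.227
v 0.896 1.135 -1.284
v 1.015 0.791 -1.858
v 0.125 0.269 -1.078
v 0.684 -0.106 -0.986
v 0.544 -0.175 -1.376
v 0.198 0.056 -1.433
v 0.279 0.562 -0.819
v 0.838 0.188 -0.728
v 0.947 0.593 -0.699
v 0.601 0.824 -0.756
v 0.425 0.169 -0.802
v 2.7 1.648 -1.985
v 3.483 1.801 -1.847
v 2.52 1.052 -0.295
v 3.283 2.155 -1.743
v 2.927 2.373 -1.705
v 2.51 2.396 -1.741
v 2.144 2.219 -1.843
v 1.927 1.889 -1.982
v 1.917 1.494 -2.122
v 2.117 1.14 -2.226
v 2.473 0.922 -2.264
v 2.89 0.899 -2.228
v 3.256 1.076 -2.127
v 3.473 1.406 -1.987
f 2 1 4
f 2 4 3
f 4 1 5
f 4 5 3
f 5 1 6
f 5 6 3
f 6 1 7
f 6 7 3
f 7 1 8
f 7 8 3
f 8 1 9
f 8 9 3
f 9 1 10
f 9 10 3
f 10 1 11
f 10 11 3
f 11 1 12
f 11 12 3
f 12 1 13
f 12 13 3
f 13 1 14
f 13 14 3
f 14 1 2
f 14 2 3
f 15 52 31
f 52 26 55
f 31 55 20
f 52 55 31
f 15 31 27
f 31 20 32
f 27 32 16
f 31 32 27
f 15 27 36
f 27 16 37
f 36 37 22
f 27 37 36
f 15 36 48
f 36 22 51
f 48 51 25
f 36 51 48
f 15 48 52
f 48 25 56
f 52 56 26
f 48 56 52
f 16 32 43
f 32 20 46
f 43 46 24
f 32 46 43
f 20 55 33
f 55 26 54
f 33 54 19
f 55 54 33
f 26 56 53
f 56 25 49
f 53 49 17
f 56 49 53
f 25 51 50
f 51 22 38
f 50 38 21
f 51 38 50
f 22 37 42
f 37 16 39
f 42 39 23
f 37 39 42
f 18 44 30
f 44 24 45
f 30 45 19
f 44 45 30
f 18 30 28
f 30 19 29
f 28 29 17
f 30 29 28
f 18 28 35
f 28 17 34
f 35 34 21
f 28 34 35
f 18 35 40
f 35 21 41
f 40 41 23
f 35 41 40
f 18 40 44
f 40 23 47
f 44 47 24
f 40 47 44
f 19 45 33
f 45 24 46
f 33 46 20
f 45 46 33
f 17 29 53
f 29 19 54
f 53 54 26
f 29 54 53
f 21 34 50
f 34 17 49
f 50 49 25
f 34 49 50
f 23 41 42
f 41 21 38
f 42 38 22
f 41 38 42
f 24 47 43
f 47 23 39
f 43 39 16
f 47 39 43
f 58 57 60
f 58 60 59
f 60 57 61
f 60 61 59
f 61 57 62
f 61 62 59
f 62 57 63
f 62 63 59
f 63 57 64
f 63 64 59
f 64 57 65
f 64 65 59
f 65 57 66
f 65 66 59
f 66 57 67
f 66 67 59
f 67 57 68
f 67 68 59
f 68 57 69
f 68 69 59
f 69 57 70
f 69 70 59
f 70 57 58
f 70 58 59



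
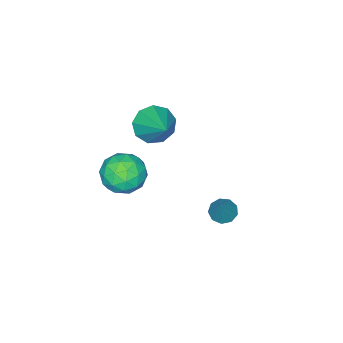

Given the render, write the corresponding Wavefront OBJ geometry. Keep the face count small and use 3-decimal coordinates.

v 3.222 -1.285 -1.873
v 3.798 -1.725 -1.127
v 3.162 -2.755 -2.693
v 3.738 -3.195 -1.947
v 2.761 -2.9 -1.744
v 2.798 -1.992 -1.237
v 4.162 -2.488 -2.583
v 4.199 -1.58 -2.076
v 4.379 -2.469 -1.565
v 3.513 -2.723 -1.047
v 3.447 -1.757 -2.773
v 2.581 -2.011 -2.255
v 3.515 -1.376 -1.428
v 3.445 -3.104 -2.392
v 2.87 -2.931 -2.273
v 3.209 -3.189 -1.834
v 2.927 -1.533 -1.493
v 3.266 -1.791 -1.054
v 2.656 -2.482 -1.417
v 3.694 -2.689 -2.766
v 4.033 -2.947 -2.327
v 3.751 -1.291 -1.986
v 4.09 -1.549 -1.547
v 4.304 -1.998 -2.403
v 4.196 -2.072 -1.247
v 4.161 -2.936 -1.729
v 4.41 -2.521 -2.103
v 4.431 -1.987 -1.805
v 3.687 -2.221 -0.942
v 3.652 -3.085 -1.424
v 3.077 -2.912 -1.305
v 3.099 -2.378 -1.007
v 4.028 -2.659 -1.2
v 3.308 -1.395 -2.396
v 3.273 -2.259 -2.878
v 3.861 -2.102 -2.813
v 3.883 -1.568 -2.515
v 2.799 -1.544 -2.091
v 2.764 -2.408 -2.573
v 2.529 -2.493 -2.015
v 2.55 -1.959 -1.717
v 2.932 -1.821 -2.62
v -0.093 -3.666 -2.182
v 0.778 -3.96 -2.495
v 0.773 -2.254 -1.098
v 0.534 -3.497 -2.903
v -0.003 -3.114 -2.974
v -0.582 -2.989 -2.675
v -0.932 -3.181 -2.145
v -0.889 -3.601 -1.632
v -0.474 -4.051 -1.377
v 0.12 -4.321 -1.499
v 0.614 -4.285 -1.94
v 2.24 1.913 -2.67
v 2.772 1.787 -2.916
v 2.98 2.387 -1.31
v 2.67 2.176 -2.996
v 2.366 2.442 -2.923
v 2.003 2.461 -2.732
v 1.751 2.223 -2.512
v 1.728 1.84 -2.366
v 1.944 1.491 -2.362
v 2.299 1.34 -2.503
v 2.626 1.456 -2.721
f 1 38 17
f 38 12 41
f 17 41 6
f 38 41 17
f 1 17 13
f 17 6 18
f 13 18 2
f 17 18 13
f 1 13 22
f 13 2 23
f 22 23 8
f 13 23 22
f 1 22 34
f 22 8 37
f 34 37 11
f 22 37 34
f 1 34 38
f 34 11 42
f 38 42 12
f 34 42 38
f 2 18 29
f 18 6 32
f 29 32 10
f 18 32 29
f 6 41 19
f 41 12 40
f 19 40 5
f 41 40 19
f 12 42 39
f 42 11 35
f 39 35 3
f 42 35 39
f 11 37 36
f 37 8 24
f 36 24 7
f 37 24 36
f 8 23 28
f 23 2 25
f 28 25 9
f 23 25 28
f 4 30 16
f 30 10 31
f 16 31 5
f 30 31 16
f 4 16 14
f 16 5 15
f 14 15 3
f 16 15 14
f 4 14 21
f 14 3 20
f 21 20 7
f 14 20 21
f 4 21 26
f 21 7 27
f 26 27 9
f 21 27 26
f 4 26 30
f 26 9 33
f 30 33 10
f 26 33 30
f 5 31 19
f 31 10 32
f 19 32 6
f 31 32 19
f 3 15 39
f 15 5 40
f 39 40 12
f 15 40 39
f 7 20 36
f 20 3 35
f 36 35 11
f 20 35 36
f 9 27 28
f 27 7 24
f 28 24 8
f 27 24 28
f 10 33 29
f 33 9 25
f 29 25 2
f 33 25 29
f 44 43 46
f 44 46 45
f 46 43 47
f 46 47 45
f 47 43 48
f 47 48 45
f 48 43 49
f 48 49 45
f 49 43 50
f 49 50 45
f 50 43 51
f 50 51 45
f 51 43 52
f 51 52 45
f 52 43 53
f 52 53 45
f 53 43 44
f 53 44 45
f 55 54 57
f 55 57 56
f 57 54 58
f 57 58 56
f 58 54 59
f 58 59 56
f 59 54 60
f 59 60 56
f 60 54 61
f 60 61 56
f 61 54 62
f 61 62 56
f 62 54 63
f 62 63 56
f 63 54 64
f 63 64 56
f 64 54 55
f 64 55 56



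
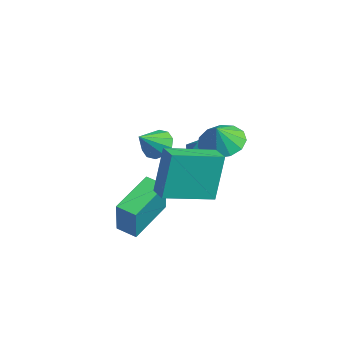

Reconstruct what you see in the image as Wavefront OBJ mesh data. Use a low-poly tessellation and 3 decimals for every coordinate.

v -0.604 0.152 2.995
v 0.079 0.091 2.777
v -0.416 -0.772 3.845
v 0.066 0.39 3.105
v -0.202 0.599 3.392
v -0.625 0.637 3.527
v -1.039 0.49 3.459
v -1.287 0.214 3.213
v -1.275 -0.086 2.884
v -1.006 -0.294 2.598
v -0.583 -0.333 2.463
v -0.169 -0.185 2.531
v 1.067 1.99 3.495
v 1.68 1.367 3.124
v 1.253 1.61 4.445
v 1.964 1.804 3.244
v 1.963 2.301 3.444
v 1.677 2.699 3.659
v 1.198 2.872 3.823
v 0.677 2.765 3.883
v 0.28 2.412 3.819
v 0.132 1.926 3.653
v 0.281 1.459 3.437
v 0.68 1.162 3.239
v 1.201 1.127 3.122
v -2.028 3.146 1.548
v -1.687 3.53 0.936
v -1.533 2.03 1.124
v -1.192 2.414 0.512
v -0.928 2.534 1.256
v -1.233 3.224 1.519
v -1.987 2.336 0.541
v -2.292 3.026 0.804
v -1.661 3.03 0.314
v -1.006 3.152 0.756
v -2.214 2.408 1.304
v -1.559 2.53 1.746
v 0.929 -2.519 0.125
v 1.429 -2.807 1.766
v 0.133 -0.768 0.676
v 0.634 -1.057 2.317
v 1.686 -2.123 -0.037
v 2.187 -2.412 1.604
v 0.891 -0.373 0.514
v 1.391 -0.661 2.155
v 1.804 -1.433 2.382
v 1.545 -0.861 4.355
v 2.263 0.56 1.865
v 2.005 1.132 3.837
v 2.675 -1.592 2.543
v 2.417 -1.02 4.515
v 3.135 0.401 2.025
v 2.876 0.973 3.998
f 2 1 4
f 2 4 3
f 4 1 5
f 4 5 3
f 5 1 6
f 5 6 3
f 6 1 7
f 6 7 3
f 7 1 8
f 7 8 3
f 8 1 9
f 8 9 3
f 9 1 10
f 9 10 3
f 10 1 11
f 10 11 3
f 11 1 12
f 11 12 3
f 12 1 2
f 12 2 3
f 14 13 16
f 14 16 15
f 16 13 17
f 16 17 15
f 17 13 18
f 17 18 15
f 18 13 19
f 18 19 15
f 19 13 20
f 19 20 15
f 20 13 21
f 20 21 15
f 21 13 22
f 21 22 15
f 22 13 23
f 22 23 15
f 23 13 24
f 23 24 15
f 24 13 25
f 24 25 15
f 25 13 14
f 25 14 15
f 26 37 31
f 26 31 27
f 26 27 33
f 26 33 36
f 26 36 37
f 27 31 35
f 31 37 30
f 37 36 28
f 36 33 32
f 33 27 34
f 29 35 30
f 29 30 28
f 29 28 32
f 29 32 34
f 29 34 35
f 30 35 31
f 28 30 37
f 32 28 36
f 34 32 33
f 35 34 27
f 39 41 38
f 42 39 38
f 38 41 40
f 40 42 38
f 39 45 41
f 43 39 42
f 43 45 39
f 41 45 40
f 44 42 40
f 40 45 44
f 44 43 42
f 45 43 44
f 47 49 46
f 50 47 46
f 46 49 48
f 48 50 46
f 47 53 49
f 51 47 50
f 51 53 47
f 49 53 48
f 52 50 48
f 48 53 52
f 52 51 50
f 53 51 52



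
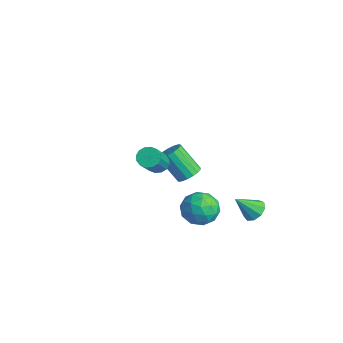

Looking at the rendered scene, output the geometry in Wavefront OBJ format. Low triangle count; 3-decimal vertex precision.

v -3.311 0.391 -3.967
v -2.839 0.622 -3.552
v -3.696 -0.02 -2.218
v -4.169 -0.251 -2.633
v -3.049 0.863 -3.571
v -3.906 0.222 -2.237
v -3.319 0.997 -3.68
v -4.177 0.355 -2.347
v -3.588 0.991 -3.856
v -4.445 0.349 -2.522
v -3.793 0.848 -4.056
v -4.65 0.206 -2.723
v -3.888 0.6 -4.237
v -4.745 -0.042 -2.903
v -3.851 0.304 -4.355
v -4.708 -0.337 -3.022
v -3.69 0.028 -4.384
v -4.547 -0.613 -3.051
v -3.442 -0.164 -4.318
v -4.299 -0.806 -2.985
v -3.165 -0.23 -4.171
v -4.022 -0.872 -2.838
v -2.921 -0.154 -3.978
v -3.778 -0.795 -2.644
v -2.767 0.048 -3.781
v -3.624 -0.594 -2.448
v -2.737 0.328 -3.628
v -3.594 -0.314 -2.294
v 2.262 0.898 -2.737
v 2.683 1.206 -2.366
v 2.058 0.002 -1.763
v 2.281 1.367 -2.302
v 1.87 1.309 -2.442
v 1.643 1.059 -2.72
v 1.705 0.733 -3.006
v 2.028 0.485 -3.166
v 2.461 0.43 -3.126
v 2.8 0.594 -2.904
v 2.888 0.901 -2.604
v 0.548 -0.344 -2.697
v 1.468 -0.523 -2.457
v 0.392 -1.817 -3.203
v 1.312 -1.996 -2.963
v 0.652 -1.846 -2.272
v 0.748 -0.936 -1.959
v 1.112 -1.404 -3.701
v 1.208 -0.494 -3.388
v 1.816 -1.179 -3.077
v 1.532 -1.452 -2.194
v 0.328 -0.888 -3.466
v 0.044 -1.161 -2.583
v 1.022 -0.304 -2.533
v 0.838 -2.036 -3.127
v 0.451 -1.948 -2.721
v 0.991 -2.053 -2.58
v 0.599 -0.547 -2.24
v 1.139 -0.652 -2.099
v 0.66 -1.43 -1.99
v 0.721 -1.688 -3.561
v 1.261 -1.793 -3.42
v 0.869 -0.287 -3.08
v 1.409 -0.392 -2.939
v 1.2 -0.91 -3.67
v 1.767 -0.795 -2.756
v 1.675 -1.661 -3.053
v 1.558 -1.313 -3.487
v 1.614 -0.778 -3.304
v 1.6 -0.956 -2.237
v 1.508 -1.821 -2.534
v 1.12 -1.733 -2.128
v 1.177 -1.198 -1.944
v 1.805 -1.341 -2.601
v 0.352 -0.519 -3.126
v 0.26 -1.384 -3.423
v 0.683 -1.142 -3.716
v 0.74 -0.607 -3.532
v 0.185 -0.679 -2.607
v 0.093 -1.545 -2.904
v 0.246 -1.562 -2.356
v 0.302 -1.027 -2.173
v 0.055 -0.999 -3.059
v 0.115 -2.897 0.364
v 0.414 -3.159 -0.03
v 1.425 -4.065 1.342
v 1.125 -3.803 1.736
v 0.56 -2.914 0.025
v 1.571 -3.82 1.397
v 0.586 -2.665 0.17
v 1.597 -3.571 1.542
v 0.486 -2.478 0.368
v 1.496 -3.384 1.74
v 0.286 -2.403 0.564
v 1.297 -3.309 1.936
v 0.04 -2.46 0.707
v 1.051 -3.366 2.079
v -0.185 -2.635 0.758
v 0.826 -3.541 2.13
v -0.331 -2.88 0.703
v 0.68 -3.786 2.075
v -0.357 -3.129 0.558
v 0.654 -4.035 1.93
v -0.256 -3.316 0.36
v 0.754 -4.222 1.732
v -0.057 -3.391 0.164
v 0.954 -4.297 1.536
v 0.189 -3.334 0.021
v 1.2 -4.24 1.393
f 2 1 5
f 2 5 3
f 3 5 6
f 3 6 4
f 5 1 7
f 5 7 6
f 6 7 8
f 6 8 4
f 7 1 9
f 7 9 8
f 8 9 10
f 8 10 4
f 9 1 11
f 9 11 10
f 10 11 12
f 10 12 4
f 11 1 13
f 11 13 12
f 12 13 14
f 12 14 4
f 13 1 15
f 13 15 14
f 14 15 16
f 14 16 4
f 15 1 17
f 15 17 16
f 16 17 18
f 16 18 4
f 17 1 19
f 17 19 18
f 18 19 20
f 18 20 4
f 19 1 21
f 19 21 20
f 20 21 22
f 20 22 4
f 21 1 23
f 21 23 22
f 22 23 24
f 22 24 4
f 23 1 25
f 23 25 24
f 24 25 26
f 24 26 4
f 25 1 27
f 25 27 26
f 26 27 28
f 26 28 4
f 27 1 2
f 27 2 28
f 28 2 3
f 28 3 4
f 30 29 32
f 30 32 31
f 32 29 33
f 32 33 31
f 33 29 34
f 33 34 31
f 34 29 35
f 34 35 31
f 35 29 36
f 35 36 31
f 36 29 37
f 36 37 31
f 37 29 38
f 37 38 31
f 38 29 39
f 38 39 31
f 39 29 30
f 39 30 31
f 40 77 56
f 77 51 80
f 56 80 45
f 77 80 56
f 40 56 52
f 56 45 57
f 52 57 41
f 56 57 52
f 40 52 61
f 52 41 62
f 61 62 47
f 52 62 61
f 40 61 73
f 61 47 76
f 73 76 50
f 61 76 73
f 40 73 77
f 73 50 81
f 77 81 51
f 73 81 77
f 41 57 68
f 57 45 71
f 68 71 49
f 57 71 68
f 45 80 58
f 80 51 79
f 58 79 44
f 80 79 58
f 51 81 78
f 81 50 74
f 78 74 42
f 81 74 78
f 50 76 75
f 76 47 63
f 75 63 46
f 76 63 75
f 47 62 67
f 62 41 64
f 67 64 48
f 62 64 67
f 43 69 55
f 69 49 70
f 55 70 44
f 69 70 55
f 43 55 53
f 55 44 54
f 53 54 42
f 55 54 53
f 43 53 60
f 53 42 59
f 60 59 46
f 53 59 60
f 43 60 65
f 60 46 66
f 65 66 48
f 60 66 65
f 43 65 69
f 65 48 72
f 69 72 49
f 65 72 69
f 44 70 58
f 70 49 71
f 58 71 45
f 70 71 58
f 42 54 78
f 54 44 79
f 78 79 51
f 54 79 78
f 46 59 75
f 59 42 74
f 75 74 50
f 59 74 75
f 48 66 67
f 66 46 63
f 67 63 47
f 66 63 67
f 49 72 68
f 72 48 64
f 68 64 41
f 72 64 68
f 83 82 86
f 83 86 84
f 84 86 87
f 84 87 85
f 86 82 88
f 86 88 87
f 87 88 89
f 87 89 85
f 88 82 90
f 88 90 89
f 89 90 91
f 89 91 85
f 90 82 92
f 90 92 91
f 91 92 93
f 91 93 85
f 92 82 94
f 92 94 93
f 93 94 95
f 93 95 85
f 94 82 96
f 94 96 95
f 95 96 97
f 95 97 85
f 96 82 98
f 96 98 97
f 97 98 99
f 97 99 85
f 98 82 100
f 98 100 99
f 99 100 101
f 99 101 85
f 100 82 102
f 100 102 101
f 101 102 103
f 101 103 85
f 102 82 104
f 102 104 103
f 103 104 105
f 103 105 85
f 104 82 106
f 104 106 105
f 105 106 107
f 105 107 85
f 106 82 83
f 106 83 107
f 107 83 84
f 107 84 85



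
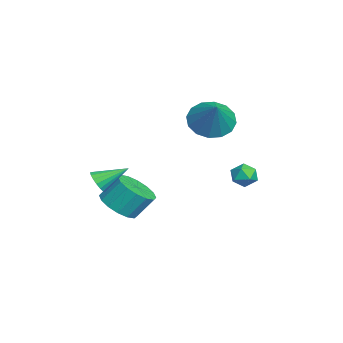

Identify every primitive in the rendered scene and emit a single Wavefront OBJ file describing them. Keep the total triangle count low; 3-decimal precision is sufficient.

v -0.63 -3.438 -3.287
v -0.167 -4.14 -2.728
v -0.227 -3.324 -1.654
v -0.69 -2.622 -2.213
v 0.219 -3.85 -2.927
v 0.159 -3.034 -1.853
v 0.378 -3.449 -3.222
v 0.318 -2.633 -2.149
v 0.267 -3.045 -3.535
v 0.207 -2.229 -2.462
v -0.085 -2.747 -3.782
v -0.145 -1.931 -2.708
v -0.582 -2.633 -3.896
v -0.643 -1.817 -2.822
v -1.093 -2.736 -3.846
v -1.153 -1.92 -2.772
v -1.479 -3.026 -3.647
v -1.539 -2.21 -2.573
v -1.638 -3.427 -3.351
v -1.698 -2.611 -2.278
v -1.527 -3.831 -3.038
v -1.587 -3.015 -1.965
v -1.175 -4.129 -2.792
v -1.235 -3.313 -1.718
v -0.677 -4.243 -2.678
v -0.738 -3.427 -1.604
v -2.158 2.427 -1.931
v -1.577 2.466 -1.573
v -1.803 1.494 -2.407
v -1.222 1.533 -2.049
v -1.811 1.397 -1.73
v -2.031 1.973 -1.436
v -1.349 1.987 -2.544
v -1.569 2.563 -2.25
v -1.077 2.194 -1.952
v -1.363 1.829 -1.449
v -2.017 2.131 -2.531
v -2.303 1.766 -2.028
v 2.176 -4.212 -0.529
v 2.401 -3.92 -1.002
v 2.044 -2.948 0.189
v 2.117 -3.923 -1.051
v 1.848 -3.991 -0.979
v 1.654 -4.111 -0.805
v 1.579 -4.253 -0.567
v 1.641 -4.387 -0.32
v 1.826 -4.48 -0.121
v 2.091 -4.512 -0.016
v 2.376 -4.476 -0.028
v 2.615 -4.379 -0.154
v 2.753 -4.244 -0.366
v 2.759 -4.102 -0.616
v 2.632 -3.985 -0.845
v -2.735 0.592 0.922
v -1.952 0.443 0.164
v -1.485 0.768 2.178
v -2.042 1.006 0.175
v -2.318 1.457 0.386
v -2.705 1.677 0.741
v -3.1 1.606 1.145
v -3.398 1.264 1.489
v -3.518 0.741 1.681
v -3.428 0.179 1.67
v -3.152 -0.272 1.459
v -2.765 -0.492 1.104
v -2.37 -0.421 0.7
v -2.072 -0.079 0.356
f 2 1 5
f 2 5 3
f 3 5 6
f 3 6 4
f 5 1 7
f 5 7 6
f 6 7 8
f 6 8 4
f 7 1 9
f 7 9 8
f 8 9 10
f 8 10 4
f 9 1 11
f 9 11 10
f 10 11 12
f 10 12 4
f 11 1 13
f 11 13 12
f 12 13 14
f 12 14 4
f 13 1 15
f 13 15 14
f 14 15 16
f 14 16 4
f 15 1 17
f 15 17 16
f 16 17 18
f 16 18 4
f 17 1 19
f 17 19 18
f 18 19 20
f 18 20 4
f 19 1 21
f 19 21 20
f 20 21 22
f 20 22 4
f 21 1 23
f 21 23 22
f 22 23 24
f 22 24 4
f 23 1 25
f 23 25 24
f 24 25 26
f 24 26 4
f 25 1 2
f 25 2 26
f 26 2 3
f 26 3 4
f 27 38 32
f 27 32 28
f 27 28 34
f 27 34 37
f 27 37 38
f 28 32 36
f 32 38 31
f 38 37 29
f 37 34 33
f 34 28 35
f 30 36 31
f 30 31 29
f 30 29 33
f 30 33 35
f 30 35 36
f 31 36 32
f 29 31 38
f 33 29 37
f 35 33 34
f 36 35 28
f 40 39 42
f 40 42 41
f 42 39 43
f 42 43 41
f 43 39 44
f 43 44 41
f 44 39 45
f 44 45 41
f 45 39 46
f 45 46 41
f 46 39 47
f 46 47 41
f 47 39 48
f 47 48 41
f 48 39 49
f 48 49 41
f 49 39 50
f 49 50 41
f 50 39 51
f 50 51 41
f 51 39 52
f 51 52 41
f 52 39 53
f 52 53 41
f 53 39 40
f 53 40 41
f 55 54 57
f 55 57 56
f 57 54 58
f 57 58 56
f 58 54 59
f 58 59 56
f 59 54 60
f 59 60 56
f 60 54 61
f 60 61 56
f 61 54 62
f 61 62 56
f 62 54 63
f 62 63 56
f 63 54 64
f 63 64 56
f 64 54 65
f 64 65 56
f 65 54 66
f 65 66 56
f 66 54 67
f 66 67 56
f 67 54 55
f 67 55 56

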